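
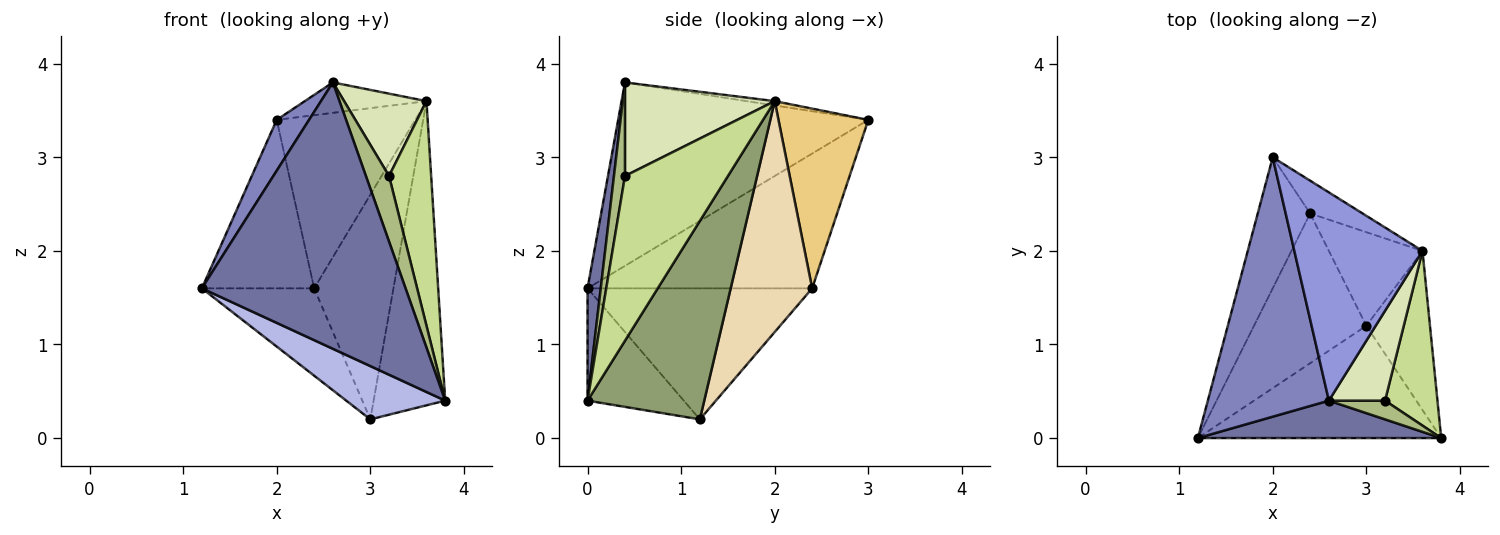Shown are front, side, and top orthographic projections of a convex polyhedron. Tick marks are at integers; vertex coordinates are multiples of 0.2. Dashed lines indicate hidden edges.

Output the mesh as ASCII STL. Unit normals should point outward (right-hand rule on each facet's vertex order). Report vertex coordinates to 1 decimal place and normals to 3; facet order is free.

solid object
 facet normal 0.064 -0.988 0.139
  outer loop
   vertex 2.6 0.4 3.8
   vertex 1.2 0.0 1.6
   vertex 3.8 0.0 0.4
  endloop
 endfacet
 facet normal -0.830 -0.107 0.548
  outer loop
   vertex 2.6 0.4 3.8
   vertex 2.0 3.0 3.4
   vertex 1.2 0.0 1.6
  endloop
 endfacet
 facet normal -0.033 0.144 0.989
  outer loop
   vertex 3.6 2.0 3.6
   vertex 2.0 3.0 3.4
   vertex 2.6 0.4 3.8
  endloop
 endfacet
 facet normal -0.385 -0.396 -0.834
  outer loop
   vertex 3.0 1.2 0.2
   vertex 3.8 0.0 0.4
   vertex 1.2 0.0 1.6
  endloop
 endfacet
 facet normal 0.822 0.504 -0.264
  outer loop
   vertex 3.0 1.2 0.2
   vertex 3.6 2.0 3.6
   vertex 3.8 0.0 0.4
  endloop
 endfacet
 facet normal 0.416 -0.874 0.250
  outer loop
   vertex 3.2 0.4 2.8
   vertex 2.6 0.4 3.8
   vertex 3.8 0.0 0.4
  endloop
 endfacet
 facet normal 0.888 -0.363 0.282
  outer loop
   vertex 3.2 0.4 2.8
   vertex 3.8 0.0 0.4
   vertex 3.6 2.0 3.6
  endloop
 endfacet
 facet normal 0.776 -0.427 0.465
  outer loop
   vertex 3.2 0.4 2.8
   vertex 3.6 2.0 3.6
   vertex 2.6 0.4 3.8
  endloop
 endfacet
 facet normal -0.845 0.422 -0.329
  outer loop
   vertex 2.4 2.4 1.6
   vertex 1.2 0.0 1.6
   vertex 2.0 3.0 3.4
  endloop
 endfacet
 facet normal -0.710 0.355 -0.608
  outer loop
   vertex 2.4 2.4 1.6
   vertex 3.0 1.2 0.2
   vertex 1.2 0.0 1.6
  endloop
 endfacet
 facet normal 0.537 0.829 -0.157
  outer loop
   vertex 2.4 2.4 1.6
   vertex 2.0 3.0 3.4
   vertex 3.6 2.0 3.6
  endloop
 endfacet
 facet normal 0.688 0.670 -0.279
  outer loop
   vertex 2.4 2.4 1.6
   vertex 3.6 2.0 3.6
   vertex 3.0 1.2 0.2
  endloop
 endfacet
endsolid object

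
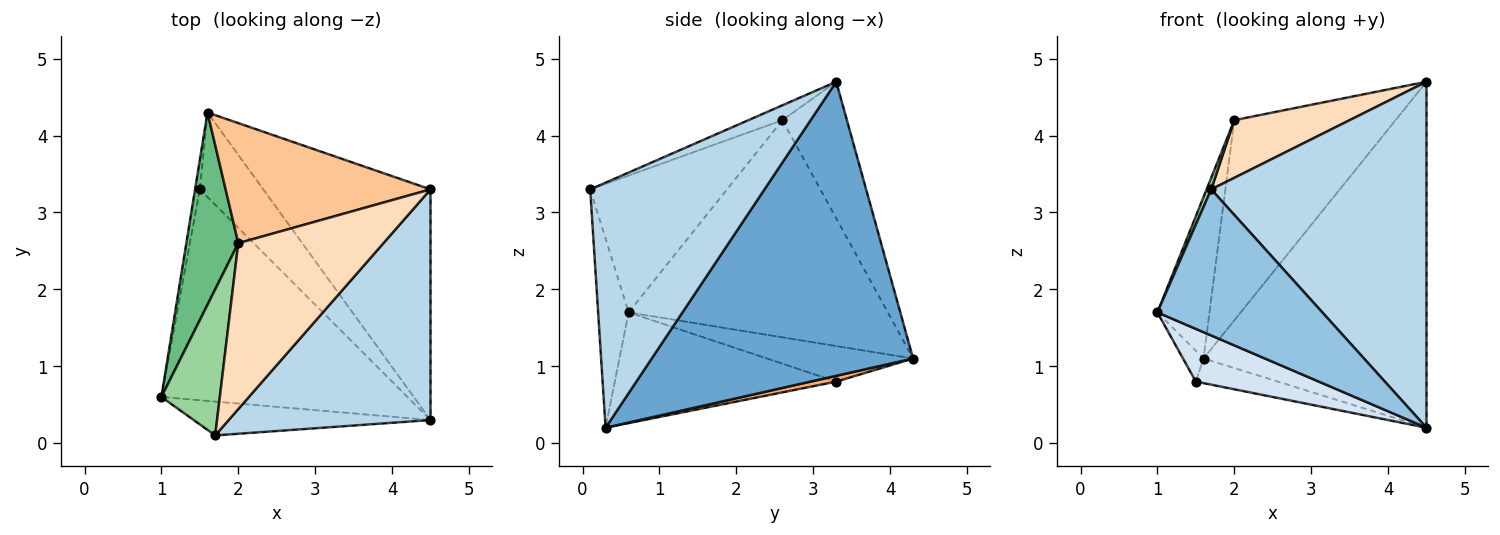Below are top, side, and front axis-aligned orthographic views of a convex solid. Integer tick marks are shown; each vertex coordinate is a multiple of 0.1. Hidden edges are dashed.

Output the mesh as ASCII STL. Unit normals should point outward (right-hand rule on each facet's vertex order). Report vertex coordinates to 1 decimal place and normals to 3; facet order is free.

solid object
 facet normal 0.698 0.596 -0.397
  outer loop
   vertex 4.5 3.3 4.7
   vertex 4.5 0.3 0.2
   vertex 1.6 4.3 1.1
  endloop
 endfacet
 facet normal -0.177 -0.959 -0.222
  outer loop
   vertex 1.7 0.1 3.3
   vertex 1.0 0.6 1.7
   vertex 4.5 0.3 0.2
  endloop
 endfacet
 facet normal 0.559 -0.690 0.460
  outer loop
   vertex 1.7 0.1 3.3
   vertex 4.5 0.3 0.2
   vertex 4.5 3.3 4.7
  endloop
 endfacet
 facet normal -0.400 -0.222 -0.889
  outer loop
   vertex 1.5 3.3 0.8
   vertex 4.5 0.3 0.2
   vertex 1.0 0.6 1.7
  endloop
 endfacet
 facet normal -0.982 0.138 -0.132
  outer loop
   vertex 1.5 3.3 0.8
   vertex 1.0 0.6 1.7
   vertex 1.6 4.3 1.1
  endloop
 endfacet
 facet normal 0.087 0.278 -0.957
  outer loop
   vertex 1.5 3.3 0.8
   vertex 1.6 4.3 1.1
   vertex 4.5 0.3 0.2
  endloop
 endfacet
 facet normal -0.324 0.811 0.487
  outer loop
   vertex 2.0 2.6 4.2
   vertex 4.5 3.3 4.7
   vertex 1.6 4.3 1.1
  endloop
 endfacet
 facet normal -0.097 -0.327 0.940
  outer loop
   vertex 2.0 2.6 4.2
   vertex 1.7 0.1 3.3
   vertex 4.5 3.3 4.7
  endloop
 endfacet
 facet normal -0.954 0.192 0.228
  outer loop
   vertex 2.0 2.6 4.2
   vertex 1.6 4.3 1.1
   vertex 1.0 0.6 1.7
  endloop
 endfacet
 facet normal -0.919 -0.031 0.392
  outer loop
   vertex 2.0 2.6 4.2
   vertex 1.0 0.6 1.7
   vertex 1.7 0.1 3.3
  endloop
 endfacet
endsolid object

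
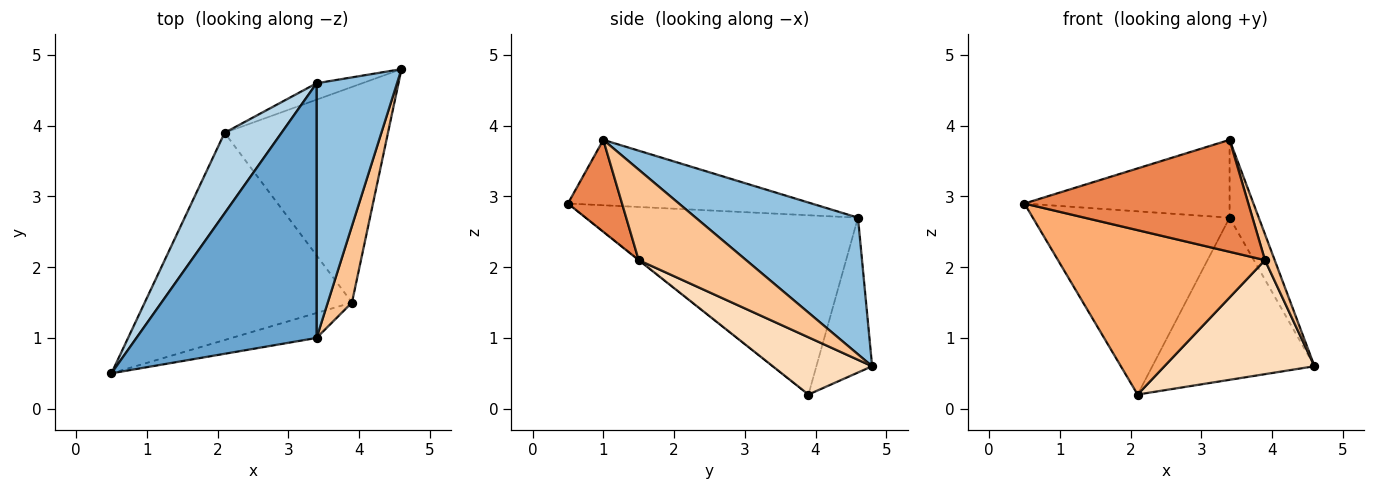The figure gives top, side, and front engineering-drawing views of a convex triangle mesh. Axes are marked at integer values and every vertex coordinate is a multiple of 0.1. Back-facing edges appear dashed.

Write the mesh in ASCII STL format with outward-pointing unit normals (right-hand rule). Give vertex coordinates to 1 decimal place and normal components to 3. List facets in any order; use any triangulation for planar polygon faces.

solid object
 facet normal -0.328 0.276 0.903
  outer loop
   vertex 3.4 4.6 2.7
   vertex 0.5 0.5 2.9
   vertex 3.4 1.0 3.8
  endloop
 endfacet
 facet normal 0.852 0.153 0.501
  outer loop
   vertex 3.4 4.6 2.7
   vertex 3.4 1.0 3.8
   vertex 4.6 4.8 0.6
  endloop
 endfacet
 facet normal -0.785 0.567 0.249
  outer loop
   vertex 3.4 4.6 2.7
   vertex 2.1 3.9 0.2
   vertex 0.5 0.5 2.9
  endloop
 endfacet
 facet normal -0.324 0.941 -0.095
  outer loop
   vertex 3.4 4.6 2.7
   vertex 4.6 4.8 0.6
   vertex 2.1 3.9 0.2
  endloop
 endfacet
 facet normal 0.230 -0.950 -0.212
  outer loop
   vertex 3.9 1.5 2.1
   vertex 3.4 1.0 3.8
   vertex 0.5 0.5 2.9
  endloop
 endfacet
 facet normal -0.002 -0.621 -0.783
  outer loop
   vertex 3.9 1.5 2.1
   vertex 0.5 0.5 2.9
   vertex 2.1 3.9 0.2
  endloop
 endfacet
 facet normal 0.962 -0.087 0.257
  outer loop
   vertex 3.9 1.5 2.1
   vertex 4.6 4.8 0.6
   vertex 3.4 1.0 3.8
  endloop
 endfacet
 facet normal 0.296 -0.447 -0.844
  outer loop
   vertex 3.9 1.5 2.1
   vertex 2.1 3.9 0.2
   vertex 4.6 4.8 0.6
  endloop
 endfacet
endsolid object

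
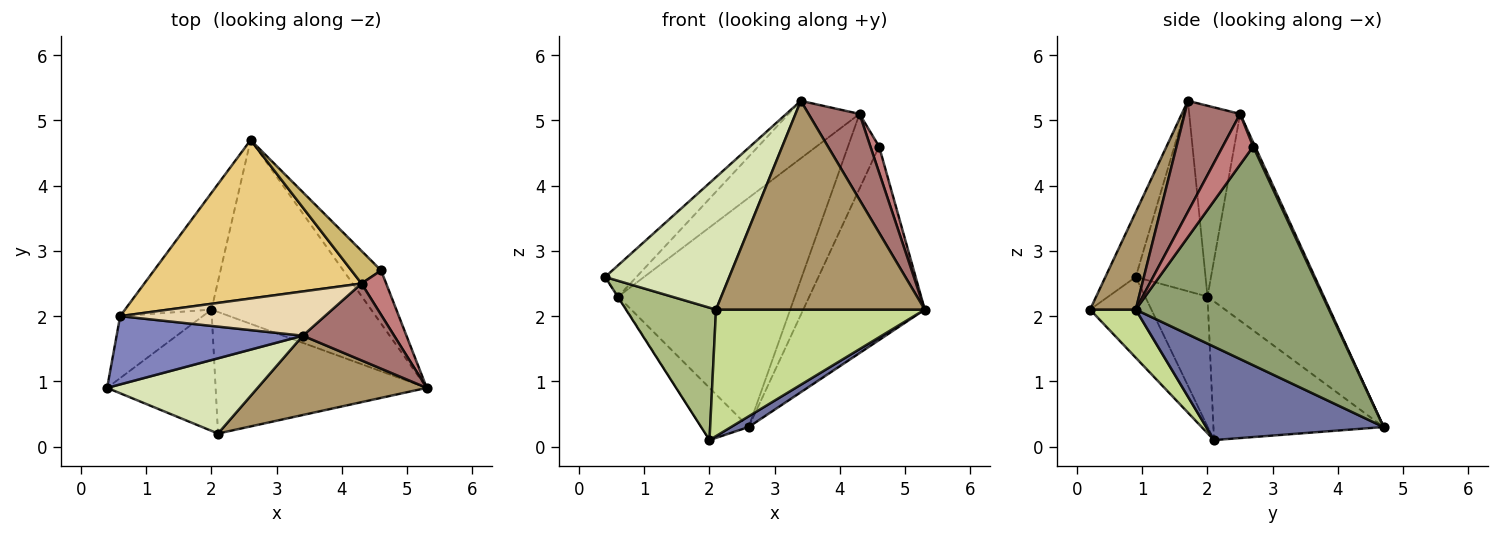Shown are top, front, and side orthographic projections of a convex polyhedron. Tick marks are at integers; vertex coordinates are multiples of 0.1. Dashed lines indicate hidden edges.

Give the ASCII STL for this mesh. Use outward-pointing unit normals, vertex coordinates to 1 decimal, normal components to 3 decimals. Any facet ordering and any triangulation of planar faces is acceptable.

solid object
 facet normal 0.504 -0.050 -0.862
  outer loop
   vertex 2.0 2.1 0.1
   vertex 2.6 4.7 0.3
   vertex 5.3 0.9 2.1
  endloop
 endfacet
 facet normal -0.681 0.305 0.666
  outer loop
   vertex 0.6 2.0 2.3
   vertex 0.4 0.9 2.6
   vertex 3.4 1.7 5.3
  endloop
 endfacet
 facet normal -0.844 0.007 -0.537
  outer loop
   vertex 0.6 2.0 2.3
   vertex 2.0 2.1 0.1
   vertex 0.4 0.9 2.6
  endloop
 endfacet
 facet normal -0.826 0.230 -0.515
  outer loop
   vertex 0.6 2.0 2.3
   vertex 2.6 4.7 0.3
   vertex 2.0 2.1 0.1
  endloop
 endfacet
 facet normal 0.838 0.527 -0.145
  outer loop
   vertex 4.6 2.7 4.6
   vertex 5.3 0.9 2.1
   vertex 2.6 4.7 0.3
  endloop
 endfacet
 facet normal -0.449 -0.659 -0.604
  outer loop
   vertex 2.1 0.2 2.1
   vertex 0.4 0.9 2.6
   vertex 2.0 2.1 0.1
  endloop
 endfacet
 facet normal 0.156 -0.712 -0.684
  outer loop
   vertex 2.1 0.2 2.1
   vertex 2.0 2.1 0.1
   vertex 5.3 0.9 2.1
  endloop
 endfacet
 facet normal -0.208 -0.850 0.483
  outer loop
   vertex 2.1 0.2 2.1
   vertex 3.4 1.7 5.3
   vertex 0.4 0.9 2.6
  endloop
 endfacet
 facet normal 0.200 -0.916 0.348
  outer loop
   vertex 2.1 0.2 2.1
   vertex 5.3 0.9 2.1
   vertex 3.4 1.7 5.3
  endloop
 endfacet
 facet normal 0.056 0.915 0.400
  outer loop
   vertex 4.3 2.5 5.1
   vertex 4.6 2.7 4.6
   vertex 2.6 4.7 0.3
  endloop
 endfacet
 facet normal -0.476 0.723 0.500
  outer loop
   vertex 4.3 2.5 5.1
   vertex 2.6 4.7 0.3
   vertex 0.6 2.0 2.3
  endloop
 endfacet
 facet normal -0.494 0.689 0.530
  outer loop
   vertex 4.3 2.5 5.1
   vertex 0.6 2.0 2.3
   vertex 3.4 1.7 5.3
  endloop
 endfacet
 facet normal 0.630 -0.579 0.518
  outer loop
   vertex 4.3 2.5 5.1
   vertex 3.4 1.7 5.3
   vertex 5.3 0.9 2.1
  endloop
 endfacet
 facet normal 0.871 -0.249 0.423
  outer loop
   vertex 4.3 2.5 5.1
   vertex 5.3 0.9 2.1
   vertex 4.6 2.7 4.6
  endloop
 endfacet
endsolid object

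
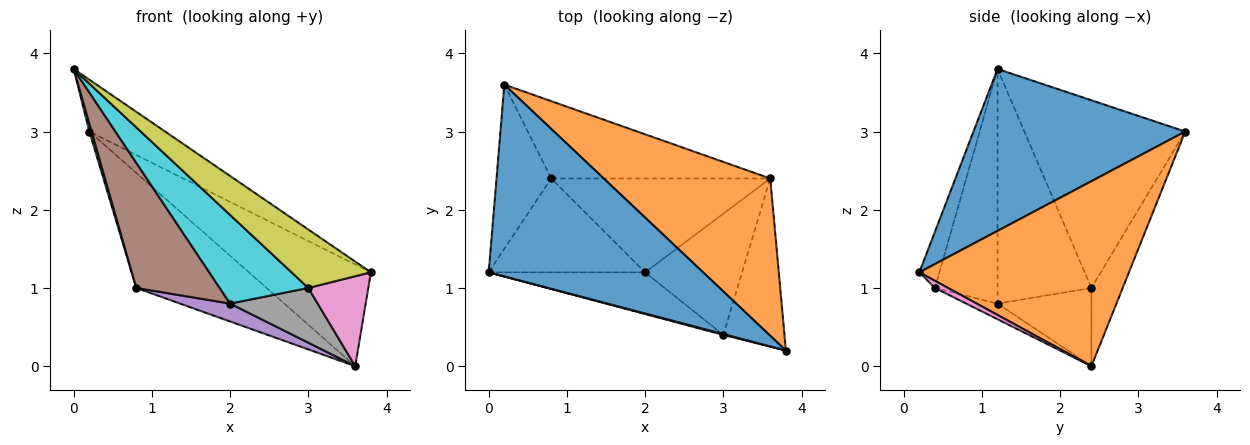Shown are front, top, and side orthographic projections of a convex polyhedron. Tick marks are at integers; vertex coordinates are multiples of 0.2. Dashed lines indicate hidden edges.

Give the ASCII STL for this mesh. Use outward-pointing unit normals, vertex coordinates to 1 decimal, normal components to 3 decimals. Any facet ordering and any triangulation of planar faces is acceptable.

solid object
 facet normal 0.589 0.211 0.780
  outer loop
   vertex 0.2 3.6 3.0
   vertex 0.0 1.2 3.8
   vertex 3.8 0.2 1.2
  endloop
 endfacet
 facet normal 0.682 0.397 0.614
  outer loop
   vertex 3.6 2.4 0.0
   vertex 0.2 3.6 3.0
   vertex 3.8 0.2 1.2
  endloop
 endfacet
 facet normal -0.960 -0.013 -0.280
  outer loop
   vertex 0.8 2.4 1.0
   vertex 0.0 1.2 3.8
   vertex 0.2 3.6 3.0
  endloop
 endfacet
 facet normal -0.195 0.814 -0.547
  outer loop
   vertex 0.8 2.4 1.0
   vertex 0.2 3.6 3.0
   vertex 3.6 2.4 0.0
  endloop
 endfacet
 facet normal -0.331 -0.177 -0.927
  outer loop
   vertex 2.0 1.2 0.8
   vertex 0.8 2.4 1.0
   vertex 3.6 2.4 0.0
  endloop
 endfacet
 facet normal -0.669 -0.595 -0.446
  outer loop
   vertex 2.0 1.2 0.8
   vertex 0.0 1.2 3.8
   vertex 0.8 2.4 1.0
  endloop
 endfacet
 facet normal 0.102 -0.469 -0.877
  outer loop
   vertex 3.0 0.4 1.0
   vertex 3.6 2.4 0.0
   vertex 3.8 0.2 1.2
  endloop
 endfacet
 facet normal -0.145 -0.407 -0.902
  outer loop
   vertex 3.0 0.4 1.0
   vertex 2.0 1.2 0.8
   vertex 3.6 2.4 0.0
  endloop
 endfacet
 facet normal -0.246 -0.969 0.014
  outer loop
   vertex 3.0 0.4 1.0
   vertex 3.8 0.2 1.2
   vertex 0.0 1.2 3.8
  endloop
 endfacet
 facet normal -0.538 -0.763 -0.359
  outer loop
   vertex 3.0 0.4 1.0
   vertex 0.0 1.2 3.8
   vertex 2.0 1.2 0.8
  endloop
 endfacet
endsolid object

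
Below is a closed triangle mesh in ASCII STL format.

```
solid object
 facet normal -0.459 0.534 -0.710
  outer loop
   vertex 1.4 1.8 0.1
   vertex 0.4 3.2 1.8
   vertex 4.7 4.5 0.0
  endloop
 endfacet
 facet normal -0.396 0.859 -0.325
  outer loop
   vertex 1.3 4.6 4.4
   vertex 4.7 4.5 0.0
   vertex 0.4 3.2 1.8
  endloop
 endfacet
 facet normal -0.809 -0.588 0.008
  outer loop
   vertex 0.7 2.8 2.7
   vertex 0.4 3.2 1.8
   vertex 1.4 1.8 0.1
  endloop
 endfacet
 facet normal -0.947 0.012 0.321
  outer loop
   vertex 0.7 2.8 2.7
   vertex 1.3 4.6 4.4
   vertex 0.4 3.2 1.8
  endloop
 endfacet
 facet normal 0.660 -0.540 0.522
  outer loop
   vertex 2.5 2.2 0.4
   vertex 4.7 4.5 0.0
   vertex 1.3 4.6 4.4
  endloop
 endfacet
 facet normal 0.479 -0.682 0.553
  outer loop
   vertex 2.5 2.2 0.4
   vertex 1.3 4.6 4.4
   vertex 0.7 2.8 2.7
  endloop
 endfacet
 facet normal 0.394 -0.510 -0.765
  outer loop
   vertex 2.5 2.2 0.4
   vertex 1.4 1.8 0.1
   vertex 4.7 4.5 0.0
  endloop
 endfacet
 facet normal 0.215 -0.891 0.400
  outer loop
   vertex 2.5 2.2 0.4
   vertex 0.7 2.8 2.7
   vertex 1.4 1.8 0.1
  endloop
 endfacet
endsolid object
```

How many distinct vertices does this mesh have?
6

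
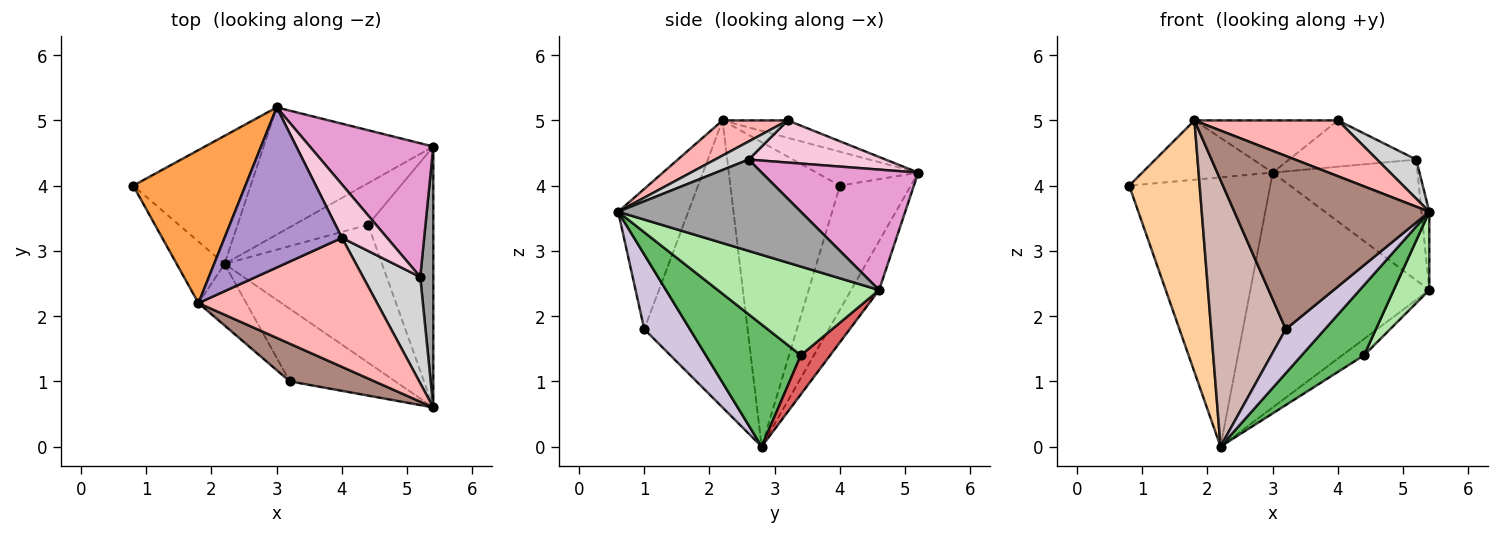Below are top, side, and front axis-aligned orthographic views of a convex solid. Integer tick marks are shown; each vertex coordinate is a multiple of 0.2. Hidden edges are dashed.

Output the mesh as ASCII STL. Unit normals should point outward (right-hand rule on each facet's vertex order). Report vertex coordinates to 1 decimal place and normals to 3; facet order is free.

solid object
 facet normal -0.413 0.822 -0.391
  outer loop
   vertex 2.2 2.8 0.0
   vertex 0.8 4.0 4.0
   vertex 3.0 5.2 4.2
  endloop
 endfacet
 facet normal -0.136 0.871 -0.472
  outer loop
   vertex 5.4 4.6 2.4
   vertex 2.2 2.8 0.0
   vertex 3.0 5.2 4.2
  endloop
 endfacet
 facet normal -0.271 0.348 0.897
  outer loop
   vertex 1.8 2.2 5.0
   vertex 3.0 5.2 4.2
   vertex 0.8 4.0 4.0
  endloop
 endfacet
 facet normal -0.834 -0.536 -0.131
  outer loop
   vertex 1.8 2.2 5.0
   vertex 0.8 4.0 4.0
   vertex 2.2 2.8 0.0
  endloop
 endfacet
 facet normal 0.568 -0.373 -0.733
  outer loop
   vertex 4.4 3.4 1.4
   vertex 5.4 0.6 3.6
   vertex 2.2 2.8 0.0
  endloop
 endfacet
 facet normal 0.793 -0.175 -0.583
  outer loop
   vertex 4.4 3.4 1.4
   vertex 5.4 4.6 2.4
   vertex 5.4 0.6 3.6
  endloop
 endfacet
 facet normal 0.442 0.327 -0.835
  outer loop
   vertex 4.4 3.4 1.4
   vertex 2.2 2.8 0.0
   vertex 5.4 4.6 2.4
  endloop
 endfacet
 facet normal 0.178 -0.391 0.903
  outer loop
   vertex 4.0 3.2 5.0
   vertex 1.8 2.2 5.0
   vertex 5.4 0.6 3.6
  endloop
 endfacet
 facet normal -0.139 0.307 0.941
  outer loop
   vertex 4.0 3.2 5.0
   vertex 3.0 5.2 4.2
   vertex 1.8 2.2 5.0
  endloop
 endfacet
 facet normal 0.518 -0.444 -0.731
  outer loop
   vertex 3.2 1.0 1.8
   vertex 2.2 2.8 0.0
   vertex 5.4 0.6 3.6
  endloop
 endfacet
 facet normal -0.332 -0.922 0.201
  outer loop
   vertex 3.2 1.0 1.8
   vertex 5.4 0.6 3.6
   vertex 1.8 2.2 5.0
  endloop
 endfacet
 facet normal -0.803 -0.580 -0.134
  outer loop
   vertex 3.2 1.0 1.8
   vertex 1.8 2.2 5.0
   vertex 2.2 2.8 0.0
  endloop
 endfacet
 facet normal 0.587 0.543 0.601
  outer loop
   vertex 5.2 2.6 4.4
   vertex 5.4 4.6 2.4
   vertex 3.0 5.2 4.2
  endloop
 endfacet
 facet normal 0.576 0.535 0.618
  outer loop
   vertex 5.2 2.6 4.4
   vertex 3.0 5.2 4.2
   vertex 4.0 3.2 5.0
  endloop
 endfacet
 facet normal 0.989 0.042 0.141
  outer loop
   vertex 5.2 2.6 4.4
   vertex 5.4 0.6 3.6
   vertex 5.4 4.6 2.4
  endloop
 endfacet
 facet normal 0.284 -0.331 0.900
  outer loop
   vertex 5.2 2.6 4.4
   vertex 4.0 3.2 5.0
   vertex 5.4 0.6 3.6
  endloop
 endfacet
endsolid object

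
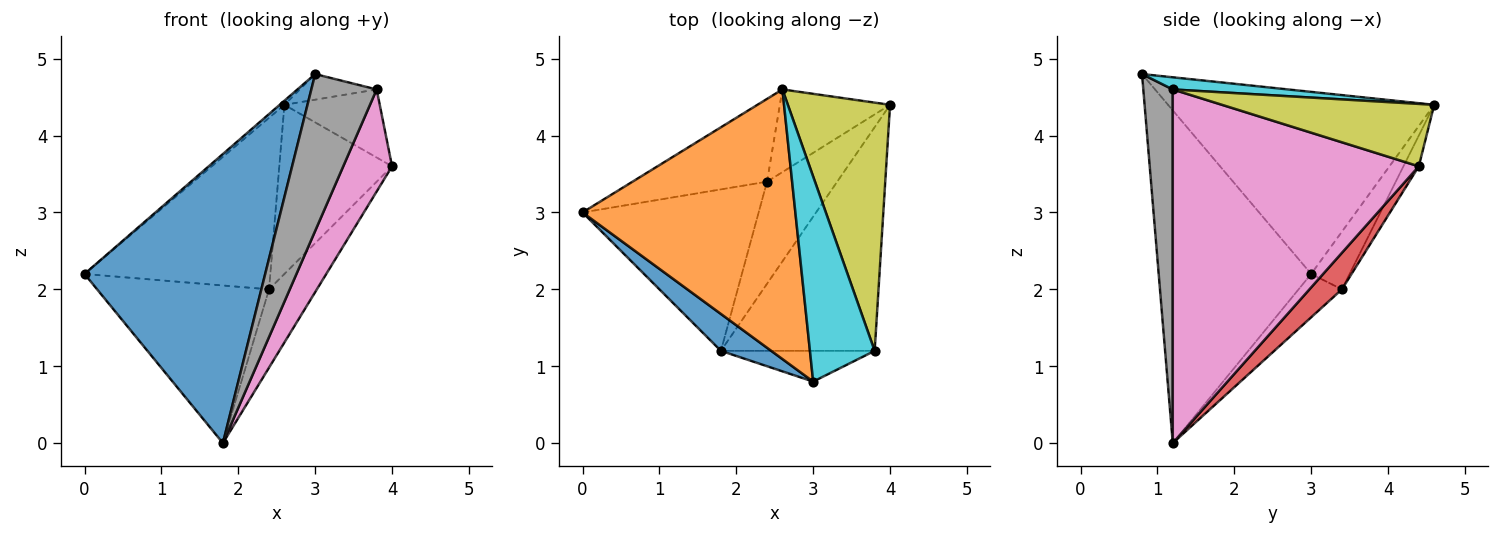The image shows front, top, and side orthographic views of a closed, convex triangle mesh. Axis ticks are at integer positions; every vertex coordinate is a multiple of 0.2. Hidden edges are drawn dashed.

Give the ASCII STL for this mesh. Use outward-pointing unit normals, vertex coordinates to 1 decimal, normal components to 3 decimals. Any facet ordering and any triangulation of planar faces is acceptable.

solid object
 facet normal -0.642 -0.761 0.097
  outer loop
   vertex 1.8 1.2 0.0
   vertex 3.0 0.8 4.8
   vertex 0.0 3.0 2.2
  endloop
 endfacet
 facet normal -0.650 0.012 0.760
  outer loop
   vertex 2.6 4.6 4.4
   vertex 0.0 3.0 2.2
   vertex 3.0 0.8 4.8
  endloop
 endfacet
 facet normal -0.173 0.688 -0.705
  outer loop
   vertex 2.4 3.4 2.0
   vertex 1.8 1.2 0.0
   vertex 0.0 3.0 2.2
  endloop
 endfacet
 facet normal 0.382 0.563 -0.733
  outer loop
   vertex 2.4 3.4 2.0
   vertex 4.0 4.4 3.6
   vertex 1.8 1.2 0.0
  endloop
 endfacet
 facet normal -0.183 0.885 -0.427
  outer loop
   vertex 2.4 3.4 2.0
   vertex 0.0 3.0 2.2
   vertex 2.6 4.6 4.4
  endloop
 endfacet
 facet normal -0.122 0.892 -0.436
  outer loop
   vertex 2.4 3.4 2.0
   vertex 2.6 4.6 4.4
   vertex 4.0 4.4 3.6
  endloop
 endfacet
 facet normal 0.902 -0.179 -0.392
  outer loop
   vertex 3.8 1.2 4.6
   vertex 1.8 1.2 0.0
   vertex 4.0 4.4 3.6
  endloop
 endfacet
 facet normal 0.405 -0.897 -0.176
  outer loop
   vertex 3.8 1.2 4.6
   vertex 3.0 0.8 4.8
   vertex 1.8 1.2 0.0
  endloop
 endfacet
 facet normal 0.507 0.228 0.831
  outer loop
   vertex 3.8 1.2 4.6
   vertex 4.0 4.4 3.6
   vertex 2.6 4.6 4.4
  endloop
 endfacet
 facet normal 0.183 0.122 0.976
  outer loop
   vertex 3.8 1.2 4.6
   vertex 2.6 4.6 4.4
   vertex 3.0 0.8 4.8
  endloop
 endfacet
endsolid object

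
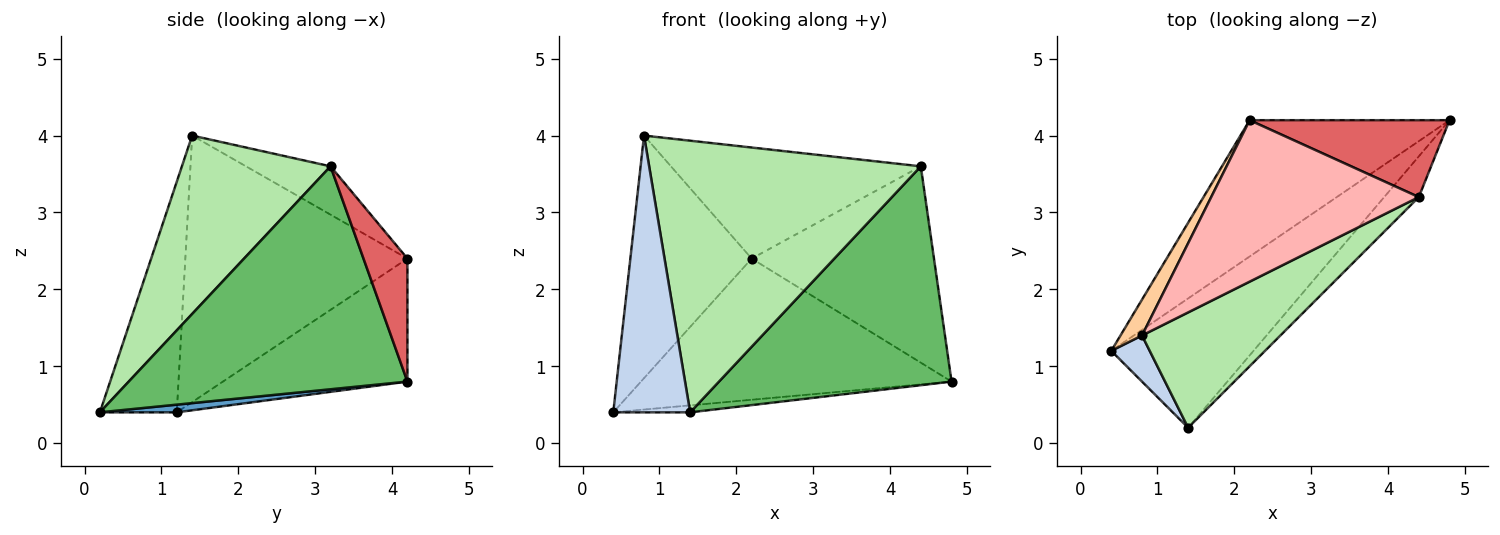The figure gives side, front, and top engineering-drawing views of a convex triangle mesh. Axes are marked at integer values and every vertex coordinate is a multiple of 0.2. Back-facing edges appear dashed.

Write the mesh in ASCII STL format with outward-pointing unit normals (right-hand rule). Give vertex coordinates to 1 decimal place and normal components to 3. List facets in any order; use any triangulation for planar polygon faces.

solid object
 facet normal 0.054 0.054 -0.997
  outer loop
   vertex 1.4 0.2 0.4
   vertex 0.4 1.2 0.4
   vertex 4.8 4.2 0.8
  endloop
 endfacet
 facet normal -0.702 -0.702 0.117
  outer loop
   vertex 0.8 1.4 4.0
   vertex 0.4 1.2 0.4
   vertex 1.4 0.2 0.4
  endloop
 endfacet
 facet normal -0.393 0.662 -0.639
  outer loop
   vertex 2.2 4.2 2.4
   vertex 4.8 4.2 0.8
   vertex 0.4 1.2 0.4
  endloop
 endfacet
 facet normal -0.875 0.478 0.071
  outer loop
   vertex 2.2 4.2 2.4
   vertex 0.4 1.2 0.4
   vertex 0.8 1.4 4.0
  endloop
 endfacet
 facet normal 0.762 -0.636 -0.118
  outer loop
   vertex 4.4 3.2 3.6
   vertex 1.4 0.2 0.4
   vertex 4.8 4.2 0.8
  endloop
 endfacet
 facet normal 0.450 -0.822 0.349
  outer loop
   vertex 4.4 3.2 3.6
   vertex 0.8 1.4 4.0
   vertex 1.4 0.2 0.4
  endloop
 endfacet
 facet normal 0.219 0.909 0.356
  outer loop
   vertex 4.4 3.2 3.6
   vertex 4.8 4.2 0.8
   vertex 2.2 4.2 2.4
  endloop
 endfacet
 facet normal -0.188 0.557 0.809
  outer loop
   vertex 4.4 3.2 3.6
   vertex 2.2 4.2 2.4
   vertex 0.8 1.4 4.0
  endloop
 endfacet
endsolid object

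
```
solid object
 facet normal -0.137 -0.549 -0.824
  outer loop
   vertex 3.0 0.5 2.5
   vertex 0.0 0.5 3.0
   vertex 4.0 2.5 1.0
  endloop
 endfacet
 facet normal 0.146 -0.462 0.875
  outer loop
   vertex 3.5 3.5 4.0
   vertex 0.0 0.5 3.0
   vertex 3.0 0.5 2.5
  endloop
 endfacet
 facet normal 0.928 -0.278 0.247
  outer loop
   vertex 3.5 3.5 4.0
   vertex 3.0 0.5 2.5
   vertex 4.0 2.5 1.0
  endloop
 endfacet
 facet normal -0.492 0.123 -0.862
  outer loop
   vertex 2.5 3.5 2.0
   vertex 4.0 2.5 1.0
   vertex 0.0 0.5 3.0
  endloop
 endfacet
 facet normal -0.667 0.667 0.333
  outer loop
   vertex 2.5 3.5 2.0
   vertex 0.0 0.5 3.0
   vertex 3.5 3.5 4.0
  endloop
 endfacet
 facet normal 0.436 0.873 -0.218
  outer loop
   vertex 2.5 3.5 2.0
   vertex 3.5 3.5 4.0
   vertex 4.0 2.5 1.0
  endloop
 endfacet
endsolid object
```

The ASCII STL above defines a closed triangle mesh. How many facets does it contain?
6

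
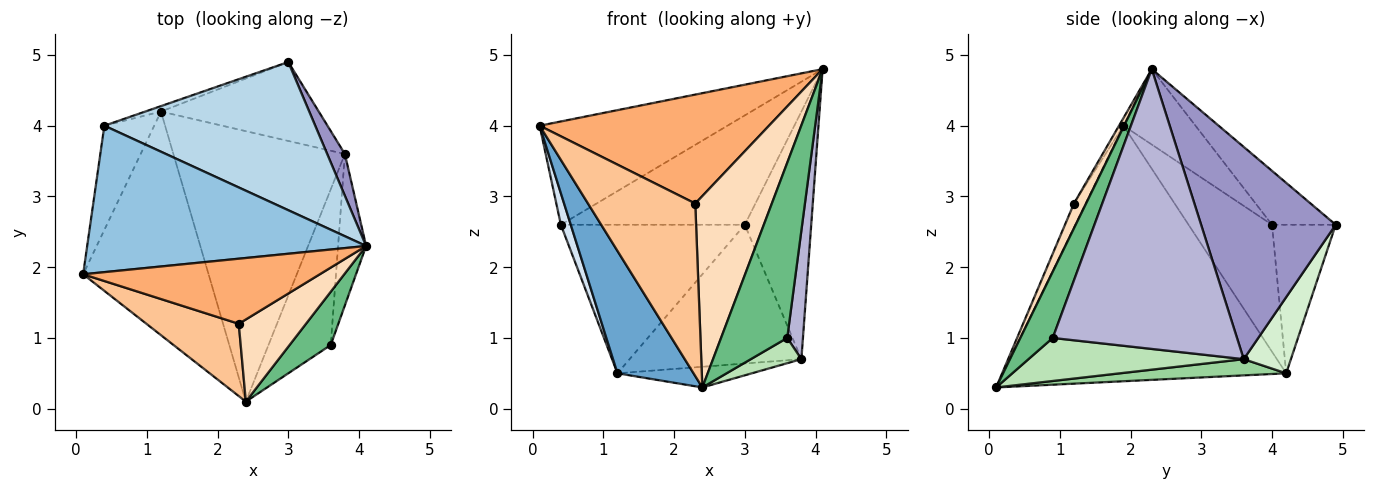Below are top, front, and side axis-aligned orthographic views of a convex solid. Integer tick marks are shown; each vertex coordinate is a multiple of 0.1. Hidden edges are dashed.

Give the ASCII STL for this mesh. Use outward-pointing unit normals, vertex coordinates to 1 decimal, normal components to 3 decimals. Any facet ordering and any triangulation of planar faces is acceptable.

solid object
 facet normal -0.873 -0.235 -0.428
  outer loop
   vertex 1.2 4.2 0.5
   vertex 2.4 0.1 0.3
   vertex 0.1 1.9 4.0
  endloop
 endfacet
 facet normal -0.216 0.563 0.798
  outer loop
   vertex 0.4 4.0 2.6
   vertex 0.1 1.9 4.0
   vertex 4.1 2.3 4.8
  endloop
 endfacet
 facet normal -0.201 0.582 0.788
  outer loop
   vertex 0.4 4.0 2.6
   vertex 4.1 2.3 4.8
   vertex 3.0 4.9 2.6
  endloop
 endfacet
 facet normal -0.925 -0.110 -0.363
  outer loop
   vertex 0.4 4.0 2.6
   vertex 1.2 4.2 0.5
   vertex 0.1 1.9 4.0
  endloop
 endfacet
 facet normal -0.327 0.944 -0.035
  outer loop
   vertex 0.4 4.0 2.6
   vertex 3.0 4.9 2.6
   vertex 1.2 4.2 0.5
  endloop
 endfacet
 facet normal -0.017 -0.858 0.513
  outer loop
   vertex 2.3 1.2 2.9
   vertex 4.1 2.3 4.8
   vertex 0.1 1.9 4.0
  endloop
 endfacet
 facet normal -0.100 -0.918 0.384
  outer loop
   vertex 2.3 1.2 2.9
   vertex 0.1 1.9 4.0
   vertex 2.4 0.1 0.3
  endloop
 endfacet
 facet normal 0.144 -0.909 0.390
  outer loop
   vertex 2.3 1.2 2.9
   vertex 2.4 0.1 0.3
   vertex 4.1 2.3 4.8
  endloop
 endfacet
 facet normal 0.424 -0.867 0.263
  outer loop
   vertex 3.6 0.9 1.0
   vertex 4.1 2.3 4.8
   vertex 2.4 0.1 0.3
  endloop
 endfacet
 facet normal 0.094 0.076 -0.993
  outer loop
   vertex 3.8 3.6 0.7
   vertex 2.4 0.1 0.3
   vertex 1.2 4.2 0.5
  endloop
 endfacet
 facet normal 0.564 -0.132 -0.815
  outer loop
   vertex 3.8 3.6 0.7
   vertex 3.6 0.9 1.0
   vertex 2.4 0.1 0.3
  endloop
 endfacet
 facet normal 0.232 0.846 -0.481
  outer loop
   vertex 3.8 3.6 0.7
   vertex 1.2 4.2 0.5
   vertex 3.0 4.9 2.6
  endloop
 endfacet
 facet normal 0.894 0.441 0.075
  outer loop
   vertex 3.8 3.6 0.7
   vertex 3.0 4.9 2.6
   vertex 4.1 2.3 4.8
  endloop
 endfacet
 facet normal 0.991 -0.084 -0.099
  outer loop
   vertex 3.8 3.6 0.7
   vertex 4.1 2.3 4.8
   vertex 3.6 0.9 1.0
  endloop
 endfacet
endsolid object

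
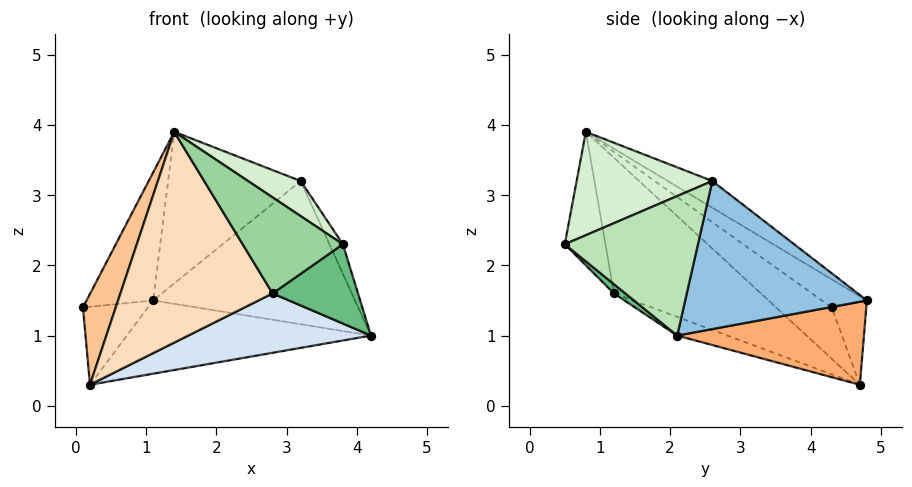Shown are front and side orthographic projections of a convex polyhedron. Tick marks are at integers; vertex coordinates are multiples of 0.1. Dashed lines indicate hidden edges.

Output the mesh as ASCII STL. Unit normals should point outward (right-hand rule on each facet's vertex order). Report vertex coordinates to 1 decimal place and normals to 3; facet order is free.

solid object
 facet normal -0.317 0.470 0.823
  outer loop
   vertex 1.1 4.8 1.5
   vertex 0.1 4.3 1.4
   vertex 1.4 0.8 3.9
  endloop
 endfacet
 facet normal 0.663 0.736 0.134
  outer loop
   vertex 3.2 2.6 3.2
   vertex 4.2 2.1 1.0
   vertex 1.1 4.8 1.5
  endloop
 endfacet
 facet normal -0.167 0.498 0.851
  outer loop
   vertex 3.2 2.6 3.2
   vertex 1.1 4.8 1.5
   vertex 1.4 0.8 3.9
  endloop
 endfacet
 facet normal -0.116 -0.420 -0.900
  outer loop
   vertex 0.2 4.7 0.3
   vertex 4.2 2.1 1.0
   vertex 2.8 1.2 1.6
  endloop
 endfacet
 facet normal -0.452 0.851 0.268
  outer loop
   vertex 0.2 4.7 0.3
   vertex 0.1 4.3 1.4
   vertex 1.1 4.8 1.5
  endloop
 endfacet
 facet normal 0.539 0.704 -0.463
  outer loop
   vertex 0.2 4.7 0.3
   vertex 1.1 4.8 1.5
   vertex 4.2 2.1 1.0
  endloop
 endfacet
 facet normal -0.833 -0.491 -0.254
  outer loop
   vertex 0.2 4.7 0.3
   vertex 1.4 0.8 3.9
   vertex 0.1 4.3 1.4
  endloop
 endfacet
 facet normal -0.609 -0.631 -0.480
  outer loop
   vertex 0.2 4.7 0.3
   vertex 2.8 1.2 1.6
   vertex 1.4 0.8 3.9
  endloop
 endfacet
 facet normal 0.085 -0.641 -0.763
  outer loop
   vertex 3.8 0.5 2.3
   vertex 2.8 1.2 1.6
   vertex 4.2 2.1 1.0
  endloop
 endfacet
 facet normal -0.350 -0.863 -0.363
  outer loop
   vertex 3.8 0.5 2.3
   vertex 1.4 0.8 3.9
   vertex 2.8 1.2 1.6
  endloop
 endfacet
 facet normal 0.914 0.092 0.395
  outer loop
   vertex 3.8 0.5 2.3
   vertex 4.2 2.1 1.0
   vertex 3.2 2.6 3.2
  endloop
 endfacet
 facet normal 0.525 -0.204 0.826
  outer loop
   vertex 3.8 0.5 2.3
   vertex 3.2 2.6 3.2
   vertex 1.4 0.8 3.9
  endloop
 endfacet
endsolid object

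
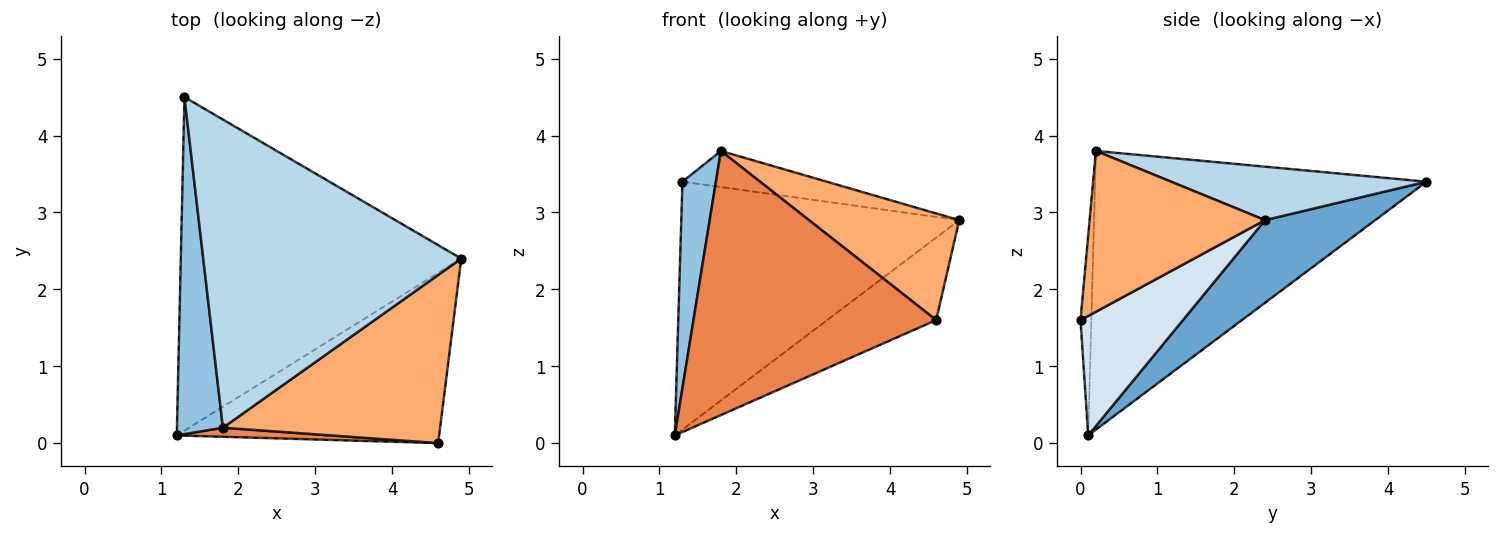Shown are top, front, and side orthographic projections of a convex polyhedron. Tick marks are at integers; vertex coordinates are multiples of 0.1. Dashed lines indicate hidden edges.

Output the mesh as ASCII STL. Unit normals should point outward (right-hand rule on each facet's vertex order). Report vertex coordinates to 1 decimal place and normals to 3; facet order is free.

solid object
 facet normal 0.230 0.581 -0.781
  outer loop
   vertex 1.3 4.5 3.4
   vertex 4.9 2.4 2.9
   vertex 1.2 0.1 0.1
  endloop
 endfacet
 facet normal -0.982 -0.099 0.162
  outer loop
   vertex 1.8 0.2 3.8
   vertex 1.3 4.5 3.4
   vertex 1.2 0.1 0.1
  endloop
 endfacet
 facet normal 0.202 0.114 0.973
  outer loop
   vertex 1.8 0.2 3.8
   vertex 4.9 2.4 2.9
   vertex 1.3 4.5 3.4
  endloop
 endfacet
 facet normal 0.379 0.404 -0.833
  outer loop
   vertex 4.6 0.0 1.6
   vertex 1.2 0.1 0.1
   vertex 4.9 2.4 2.9
  endloop
 endfacet
 facet normal -0.044 -0.998 0.034
  outer loop
   vertex 4.6 0.0 1.6
   vertex 1.8 0.2 3.8
   vertex 1.2 0.1 0.1
  endloop
 endfacet
 facet normal 0.530 -0.454 0.716
  outer loop
   vertex 4.6 0.0 1.6
   vertex 4.9 2.4 2.9
   vertex 1.8 0.2 3.8
  endloop
 endfacet
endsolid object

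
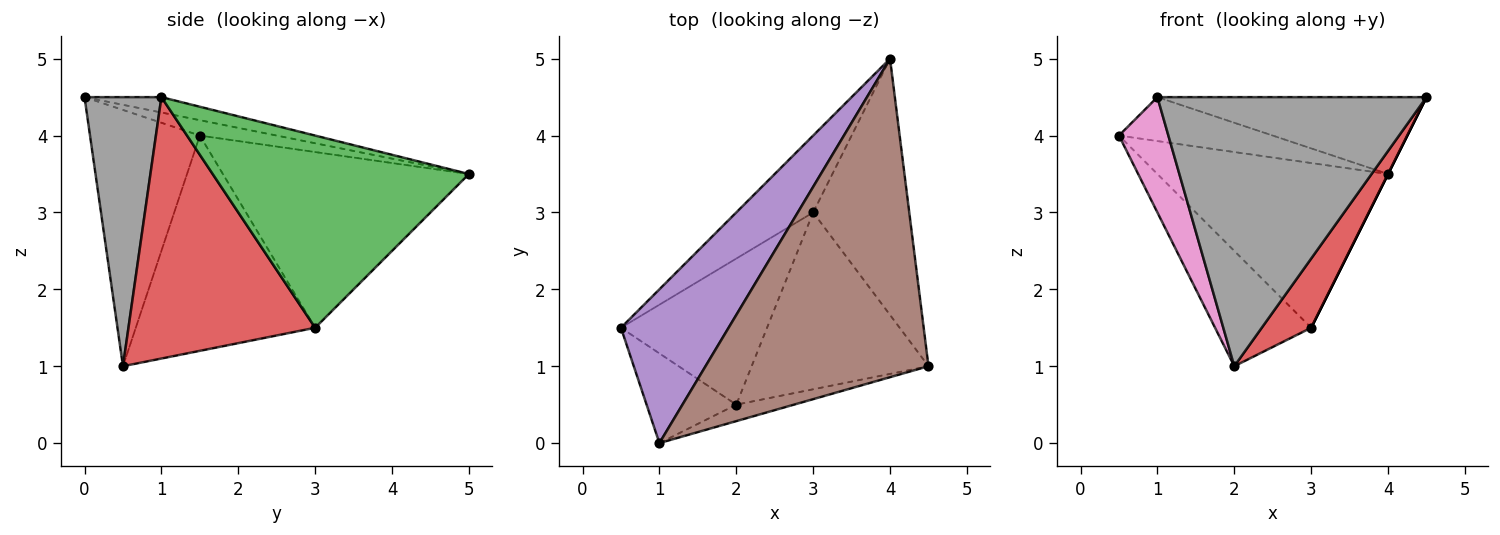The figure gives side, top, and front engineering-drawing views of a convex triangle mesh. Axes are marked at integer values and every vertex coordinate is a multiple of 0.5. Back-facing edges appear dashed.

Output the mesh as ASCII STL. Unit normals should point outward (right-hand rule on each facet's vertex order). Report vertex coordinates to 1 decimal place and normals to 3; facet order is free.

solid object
 facet normal -0.695 0.652 -0.304
  outer loop
   vertex 3.0 3.0 1.5
   vertex 0.5 1.5 4.0
   vertex 4.0 5.0 3.5
  endloop
 endfacet
 facet normal -0.756 0.405 -0.513
  outer loop
   vertex 3.0 3.0 1.5
   vertex 2.0 0.5 1.0
   vertex 0.5 1.5 4.0
  endloop
 endfacet
 facet normal 0.894 0.000 -0.447
  outer loop
   vertex 3.0 3.0 1.5
   vertex 4.0 5.0 3.5
   vertex 4.5 1.0 4.5
  endloop
 endfacet
 facet normal 0.809 -0.214 -0.547
  outer loop
   vertex 3.0 3.0 1.5
   vertex 4.5 1.0 4.5
   vertex 2.0 0.5 1.0
  endloop
 endfacet
 facet normal -0.136 0.272 0.953
  outer loop
   vertex 1.0 0.0 4.5
   vertex 4.0 5.0 3.5
   vertex 0.5 1.5 4.0
  endloop
 endfacet
 facet normal -0.067 0.234 0.970
  outer loop
   vertex 1.0 0.0 4.5
   vertex 4.5 1.0 4.5
   vertex 4.0 5.0 3.5
  endloop
 endfacet
 facet normal -0.869 -0.391 -0.304
  outer loop
   vertex 1.0 0.0 4.5
   vertex 0.5 1.5 4.0
   vertex 2.0 0.5 1.0
  endloop
 endfacet
 facet normal 0.274 -0.960 -0.059
  outer loop
   vertex 1.0 0.0 4.5
   vertex 2.0 0.5 1.0
   vertex 4.5 1.0 4.5
  endloop
 endfacet
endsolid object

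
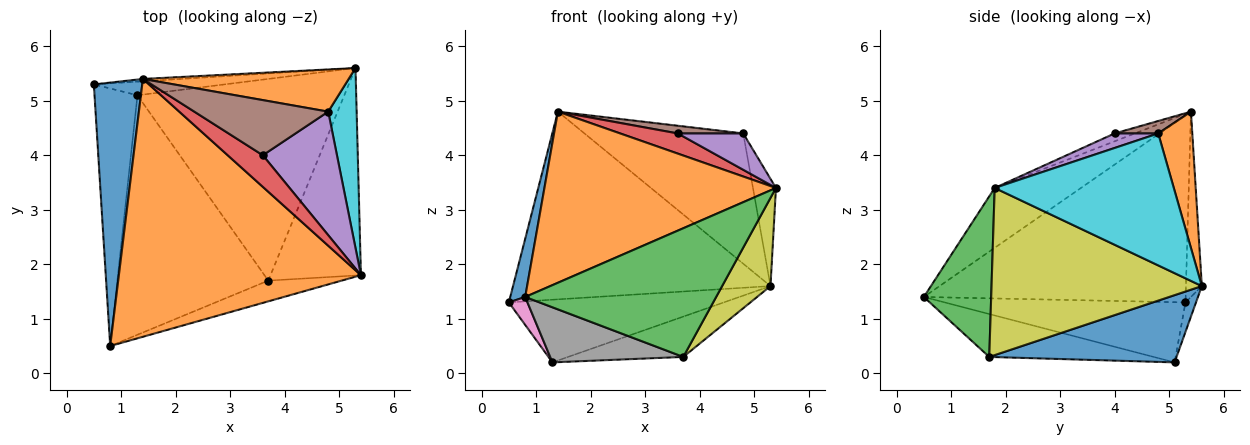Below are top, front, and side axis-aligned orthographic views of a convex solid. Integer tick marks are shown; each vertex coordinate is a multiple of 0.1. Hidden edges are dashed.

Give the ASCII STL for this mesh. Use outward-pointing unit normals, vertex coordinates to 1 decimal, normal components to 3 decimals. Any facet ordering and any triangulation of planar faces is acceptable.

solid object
 facet normal -0.967 -0.055 0.250
  outer loop
   vertex 1.4 5.4 4.8
   vertex 0.5 5.3 1.3
   vertex 0.8 0.5 1.4
  endloop
 endfacet
 facet normal -0.202 -0.542 0.816
  outer loop
   vertex 1.4 5.4 4.8
   vertex 0.8 0.5 1.4
   vertex 5.4 1.8 3.4
  endloop
 endfacet
 facet normal 0.329 -0.932 -0.150
  outer loop
   vertex 3.7 1.7 0.3
   vertex 5.4 1.8 3.4
   vertex 0.8 0.5 1.4
  endloop
 endfacet
 facet normal -0.186 -0.528 0.828
  outer loop
   vertex 3.6 4.0 4.4
   vertex 1.4 5.4 4.8
   vertex 5.4 1.8 3.4
  endloop
 endfacet
 facet normal 0.185 -0.277 0.943
  outer loop
   vertex 3.6 4.0 4.4
   vertex 5.4 1.8 3.4
   vertex 4.8 4.8 4.4
  endloop
 endfacet
 facet normal 0.092 -0.138 0.986
  outer loop
   vertex 3.6 4.0 4.4
   vertex 4.8 4.8 4.4
   vertex 1.4 5.4 4.8
  endloop
 endfacet
 facet normal -0.813 -0.063 -0.580
  outer loop
   vertex 1.3 5.1 0.2
   vertex 0.8 0.5 1.4
   vertex 0.5 5.3 1.3
  endloop
 endfacet
 facet normal -0.267 -0.216 -0.939
  outer loop
   vertex 1.3 5.1 0.2
   vertex 3.7 1.7 0.3
   vertex 0.8 0.5 1.4
  endloop
 endfacet
 facet normal 0.862 -0.198 -0.466
  outer loop
   vertex 5.3 5.6 1.6
   vertex 5.4 1.8 3.4
   vertex 3.7 1.7 0.3
  endloop
 endfacet
 facet normal 0.970 0.124 0.209
  outer loop
   vertex 5.3 5.6 1.6
   vertex 4.8 4.8 4.4
   vertex 5.4 1.8 3.4
  endloop
 endfacet
 facet normal 0.304 0.187 -0.934
  outer loop
   vertex 5.3 5.6 1.6
   vertex 3.7 1.7 0.3
   vertex 1.3 5.1 0.2
  endloop
 endfacet
 facet normal 0.200 0.932 0.302
  outer loop
   vertex 5.3 5.6 1.6
   vertex 1.4 5.4 4.8
   vertex 4.8 4.8 4.4
  endloop
 endfacet
 facet normal -0.062 0.998 -0.013
  outer loop
   vertex 5.3 5.6 1.6
   vertex 0.5 5.3 1.3
   vertex 1.4 5.4 4.8
  endloop
 endfacet
 facet normal -0.048 0.976 -0.212
  outer loop
   vertex 5.3 5.6 1.6
   vertex 1.3 5.1 0.2
   vertex 0.5 5.3 1.3
  endloop
 endfacet
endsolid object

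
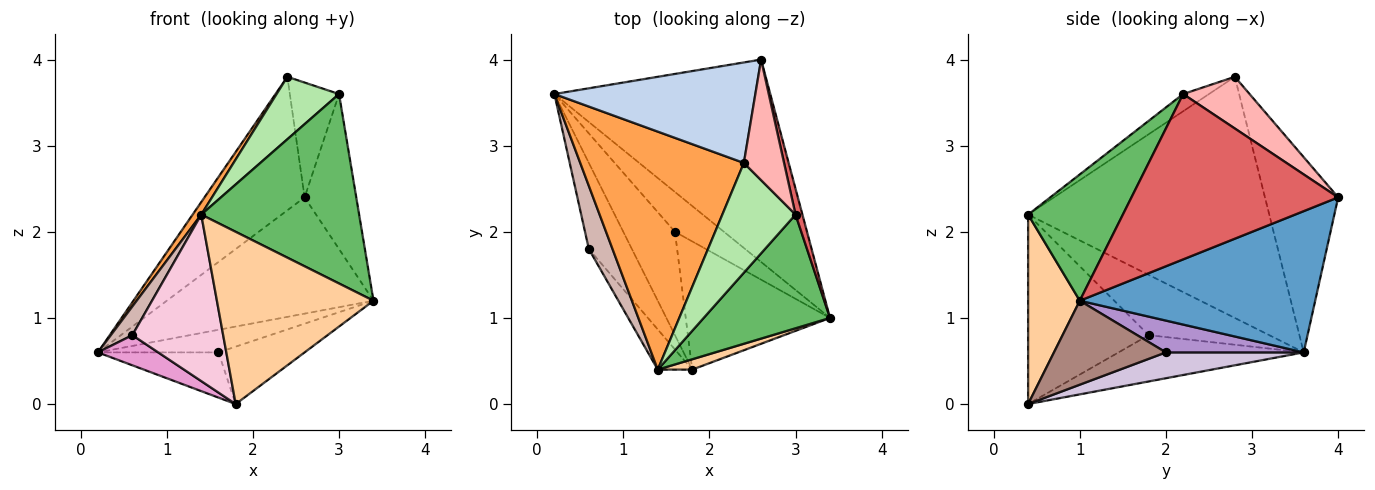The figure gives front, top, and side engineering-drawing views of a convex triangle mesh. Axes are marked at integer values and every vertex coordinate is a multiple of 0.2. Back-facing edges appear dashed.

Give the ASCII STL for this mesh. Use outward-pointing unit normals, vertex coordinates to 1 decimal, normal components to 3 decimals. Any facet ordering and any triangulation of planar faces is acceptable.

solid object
 facet normal 0.493 0.433 -0.754
  outer loop
   vertex 2.6 4.0 2.4
   vertex 3.4 1.0 1.2
   vertex 0.2 3.6 0.6
  endloop
 endfacet
 facet normal -0.504 0.690 0.519
  outer loop
   vertex 2.4 2.8 3.8
   vertex 2.6 4.0 2.4
   vertex 0.2 3.6 0.6
  endloop
 endfacet
 facet normal -0.827 -0.030 0.561
  outer loop
   vertex 1.4 0.4 2.2
   vertex 2.4 2.8 3.8
   vertex 0.2 3.6 0.6
  endloop
 endfacet
 facet normal 0.313 -0.948 0.057
  outer loop
   vertex 1.8 0.4 0.0
   vertex 3.4 1.0 1.2
   vertex 1.4 0.4 2.2
  endloop
 endfacet
 facet normal 0.457 -0.762 0.457
  outer loop
   vertex 3.0 2.2 3.6
   vertex 1.4 0.4 2.2
   vertex 3.4 1.0 1.2
  endloop
 endfacet
 facet normal -0.200 -0.484 0.852
  outer loop
   vertex 3.0 2.2 3.6
   vertex 2.4 2.8 3.8
   vertex 1.4 0.4 2.2
  endloop
 endfacet
 facet normal 0.969 0.242 0.040
  outer loop
   vertex 3.0 2.2 3.6
   vertex 3.4 1.0 1.2
   vertex 2.6 4.0 2.4
  endloop
 endfacet
 facet normal 0.681 0.505 0.530
  outer loop
   vertex 3.0 2.2 3.6
   vertex 2.6 4.0 2.4
   vertex 2.4 2.8 3.8
  endloop
 endfacet
 facet normal 0.491 0.430 -0.757
  outer loop
   vertex 1.6 2.0 0.6
   vertex 0.2 3.6 0.6
   vertex 3.4 1.0 1.2
  endloop
 endfacet
 facet normal 0.416 0.364 -0.833
  outer loop
   vertex 1.6 2.0 0.6
   vertex 1.8 0.4 0.0
   vertex 0.2 3.6 0.6
  endloop
 endfacet
 facet normal 0.469 0.361 -0.806
  outer loop
   vertex 1.6 2.0 0.6
   vertex 3.4 1.0 1.2
   vertex 1.8 0.4 0.0
  endloop
 endfacet
 facet normal -0.918 -0.164 0.361
  outer loop
   vertex 0.6 1.8 0.8
   vertex 1.4 0.4 2.2
   vertex 0.2 3.6 0.6
  endloop
 endfacet
 facet normal -0.712 -0.232 -0.663
  outer loop
   vertex 0.6 1.8 0.8
   vertex 0.2 3.6 0.6
   vertex 1.8 0.4 0.0
  endloop
 endfacet
 facet normal -0.790 -0.595 -0.144
  outer loop
   vertex 0.6 1.8 0.8
   vertex 1.8 0.4 0.0
   vertex 1.4 0.4 2.2
  endloop
 endfacet
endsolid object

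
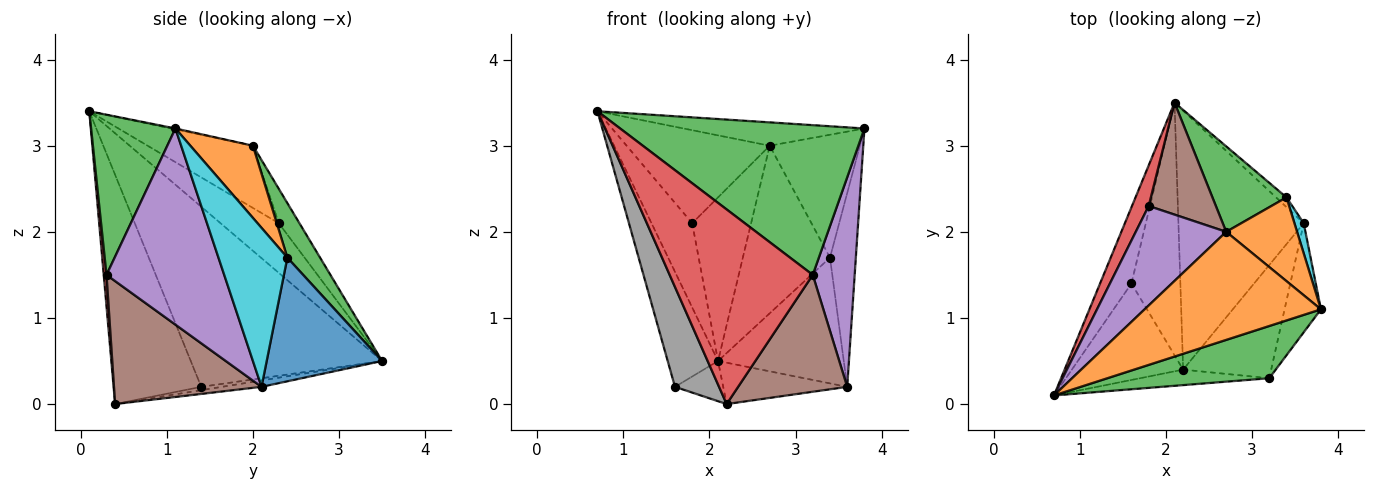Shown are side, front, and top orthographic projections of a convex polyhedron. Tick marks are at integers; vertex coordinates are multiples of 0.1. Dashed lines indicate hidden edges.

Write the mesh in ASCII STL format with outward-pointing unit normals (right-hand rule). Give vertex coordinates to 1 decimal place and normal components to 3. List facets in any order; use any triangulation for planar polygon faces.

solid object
 facet normal -0.050 0.157 -0.986
  outer loop
   vertex 3.6 2.1 0.2
   vertex 2.2 0.4 0.0
   vertex 2.1 3.5 0.5
  endloop
 endfacet
 facet normal -0.005 0.211 0.977
  outer loop
   vertex 2.7 2.0 3.0
   vertex 0.7 0.1 3.4
   vertex 3.8 1.1 3.2
  endloop
 endfacet
 facet normal 0.310 -0.898 0.313
  outer loop
   vertex 3.2 0.3 1.5
   vertex 3.8 1.1 3.2
   vertex 0.7 0.1 3.4
  endloop
 endfacet
 facet normal 0.019 -0.997 -0.079
  outer loop
   vertex 3.2 0.3 1.5
   vertex 0.7 0.1 3.4
   vertex 2.2 0.4 0.0
  endloop
 endfacet
 facet normal 0.928 -0.330 -0.172
  outer loop
   vertex 3.2 0.3 1.5
   vertex 3.6 2.1 0.2
   vertex 3.8 1.1 3.2
  endloop
 endfacet
 facet normal 0.697 -0.515 -0.499
  outer loop
   vertex 3.2 0.3 1.5
   vertex 2.2 0.4 0.0
   vertex 3.6 2.1 0.2
  endloop
 endfacet
 facet normal -0.954 0.251 -0.166
  outer loop
   vertex 1.6 1.4 0.2
   vertex 0.7 0.1 3.4
   vertex 2.1 3.5 0.5
  endloop
 endfacet
 facet normal -0.820 -0.412 -0.398
  outer loop
   vertex 1.6 1.4 0.2
   vertex 2.2 0.4 0.0
   vertex 0.7 0.1 3.4
  endloop
 endfacet
 facet normal -0.067 0.157 -0.985
  outer loop
   vertex 1.6 1.4 0.2
   vertex 2.1 3.5 0.5
   vertex 2.2 0.4 0.0
  endloop
 endfacet
 facet normal 0.935 0.351 0.055
  outer loop
   vertex 3.4 2.4 1.7
   vertex 3.8 1.1 3.2
   vertex 3.6 2.1 0.2
  endloop
 endfacet
 facet normal 0.675 0.736 -0.057
  outer loop
   vertex 3.4 2.4 1.7
   vertex 3.6 2.1 0.2
   vertex 2.1 3.5 0.5
  endloop
 endfacet
 facet normal 0.498 0.717 0.488
  outer loop
   vertex 3.4 2.4 1.7
   vertex 2.7 2.0 3.0
   vertex 3.8 1.1 3.2
  endloop
 endfacet
 facet normal 0.317 0.845 0.431
  outer loop
   vertex 3.4 2.4 1.7
   vertex 2.1 3.5 0.5
   vertex 2.7 2.0 3.0
  endloop
 endfacet
 facet normal -0.790 0.552 0.266
  outer loop
   vertex 1.8 2.3 2.1
   vertex 2.1 3.5 0.5
   vertex 0.7 0.1 3.4
  endloop
 endfacet
 facet normal -0.449 0.610 0.653
  outer loop
   vertex 1.8 2.3 2.1
   vertex 0.7 0.1 3.4
   vertex 2.7 2.0 3.0
  endloop
 endfacet
 facet normal -0.278 0.793 0.542
  outer loop
   vertex 1.8 2.3 2.1
   vertex 2.7 2.0 3.0
   vertex 2.1 3.5 0.5
  endloop
 endfacet
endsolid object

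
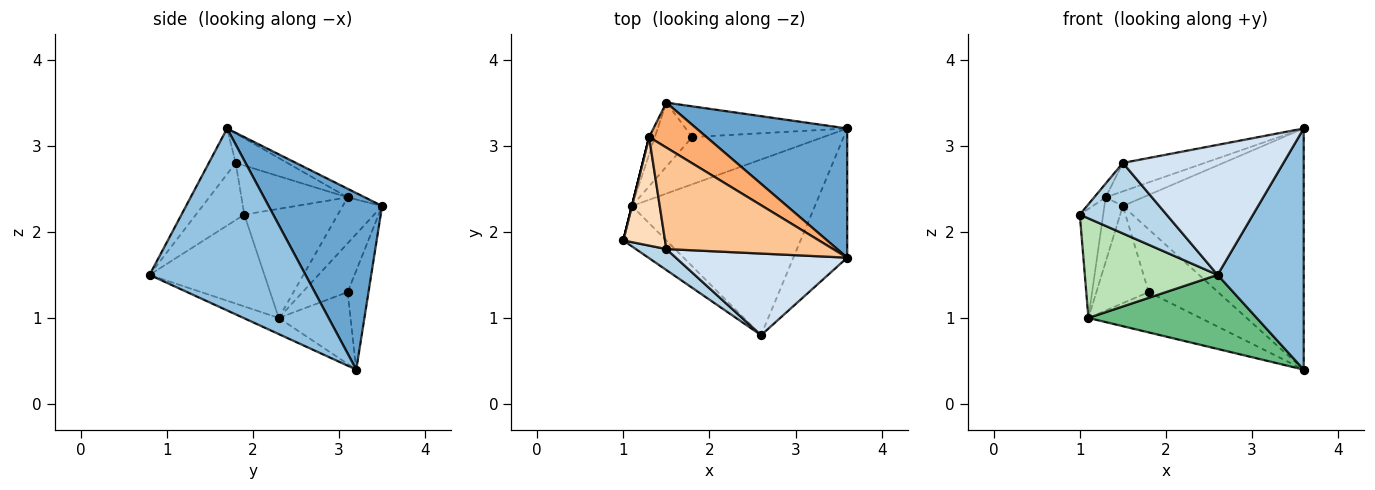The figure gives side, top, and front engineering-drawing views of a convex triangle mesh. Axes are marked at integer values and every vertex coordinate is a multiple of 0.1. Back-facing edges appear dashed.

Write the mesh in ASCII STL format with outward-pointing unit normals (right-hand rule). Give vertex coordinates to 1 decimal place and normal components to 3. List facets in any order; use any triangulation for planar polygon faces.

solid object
 facet normal 0.484 0.771 0.413
  outer loop
   vertex 3.6 3.2 0.4
   vertex 1.5 3.5 2.3
   vertex 3.6 1.7 3.2
  endloop
 endfacet
 facet normal 0.847 -0.468 -0.251
  outer loop
   vertex 2.6 0.8 1.5
   vertex 3.6 3.2 0.4
   vertex 3.6 1.7 3.2
  endloop
 endfacet
 facet normal -0.471 -0.845 0.252
  outer loop
   vertex 1.5 1.8 2.8
   vertex 1.0 1.9 2.2
   vertex 2.6 0.8 1.5
  endloop
 endfacet
 facet normal -0.140 -0.839 0.526
  outer loop
   vertex 1.5 1.8 2.8
   vertex 2.6 0.8 1.5
   vertex 3.6 1.7 3.2
  endloop
 endfacet
 facet normal -0.261 0.867 -0.425
  outer loop
   vertex 1.8 3.1 1.3
   vertex 1.5 3.5 2.3
   vertex 3.6 3.2 0.4
  endloop
 endfacet
 facet normal -0.141 0.306 0.942
  outer loop
   vertex 1.3 3.1 2.4
   vertex 3.6 1.7 3.2
   vertex 1.5 3.5 2.3
  endloop
 endfacet
 facet normal -0.168 0.266 0.949
  outer loop
   vertex 1.3 3.1 2.4
   vertex 1.5 1.8 2.8
   vertex 3.6 1.7 3.2
  endloop
 endfacet
 facet normal -0.759 0.082 0.646
  outer loop
   vertex 1.3 3.1 2.4
   vertex 1.0 1.9 2.2
   vertex 1.5 1.8 2.8
  endloop
 endfacet
 facet normal -0.081 -0.387 -0.918
  outer loop
   vertex 1.1 2.3 1.0
   vertex 3.6 3.2 0.4
   vertex 2.6 0.8 1.5
  endloop
 endfacet
 facet normal -0.384 0.600 -0.702
  outer loop
   vertex 1.1 2.3 1.0
   vertex 1.8 3.1 1.3
   vertex 3.6 3.2 0.4
  endloop
 endfacet
 facet normal -0.625 -0.723 -0.293
  outer loop
   vertex 1.1 2.3 1.0
   vertex 2.6 0.8 1.5
   vertex 1.0 1.9 2.2
  endloop
 endfacet
 facet normal -0.970 0.243 0.000
  outer loop
   vertex 1.1 2.3 1.0
   vertex 1.0 1.9 2.2
   vertex 1.3 3.1 2.4
  endloop
 endfacet
 facet normal -0.584 0.678 -0.446
  outer loop
   vertex 1.1 2.3 1.0
   vertex 1.5 3.5 2.3
   vertex 1.8 3.1 1.3
  endloop
 endfacet
 facet normal -0.900 0.422 -0.112
  outer loop
   vertex 1.1 2.3 1.0
   vertex 1.3 3.1 2.4
   vertex 1.5 3.5 2.3
  endloop
 endfacet
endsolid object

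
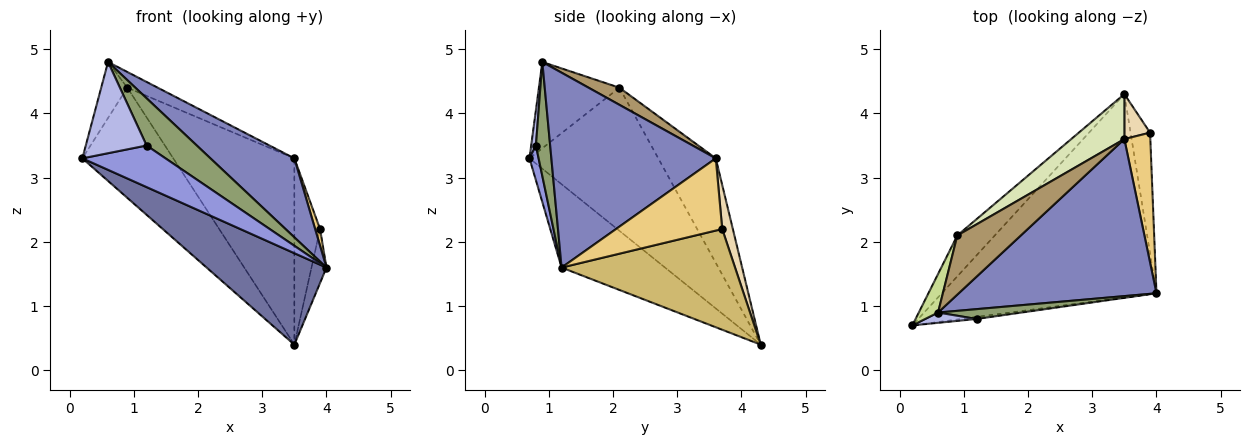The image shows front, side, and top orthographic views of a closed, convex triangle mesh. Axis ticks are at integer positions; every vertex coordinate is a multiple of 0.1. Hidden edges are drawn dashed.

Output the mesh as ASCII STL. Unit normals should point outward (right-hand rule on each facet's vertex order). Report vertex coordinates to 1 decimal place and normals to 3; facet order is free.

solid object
 facet normal -0.334 -0.387 -0.860
  outer loop
   vertex 3.5 4.3 0.4
   vertex 4.0 1.2 1.6
   vertex 0.2 0.7 3.3
  endloop
 endfacet
 facet normal 0.661 -0.337 0.671
  outer loop
   vertex 3.5 3.6 3.3
   vertex 0.6 0.9 4.8
   vertex 4.0 1.2 1.6
  endloop
 endfacet
 facet normal 0.109 -0.993 -0.048
  outer loop
   vertex 1.2 0.8 3.5
   vertex 0.2 0.7 3.3
   vertex 4.0 1.2 1.6
  endloop
 endfacet
 facet normal 0.077 -0.991 0.112
  outer loop
   vertex 1.2 0.8 3.5
   vertex 0.6 0.9 4.8
   vertex 0.2 0.7 3.3
  endloop
 endfacet
 facet normal 0.268 -0.943 0.196
  outer loop
   vertex 1.2 0.8 3.5
   vertex 4.0 1.2 1.6
   vertex 0.6 0.9 4.8
  endloop
 endfacet
 facet normal -0.799 0.564 -0.209
  outer loop
   vertex 0.9 2.1 4.4
   vertex 3.5 4.3 0.4
   vertex 0.2 0.7 3.3
  endloop
 endfacet
 facet normal -0.930 0.302 0.208
  outer loop
   vertex 0.9 2.1 4.4
   vertex 0.2 0.7 3.3
   vertex 0.6 0.9 4.8
  endloop
 endfacet
 facet normal -0.419 0.883 0.213
  outer loop
   vertex 0.9 2.1 4.4
   vertex 3.5 3.6 3.3
   vertex 3.5 4.3 0.4
  endloop
 endfacet
 facet normal 0.252 0.249 0.935
  outer loop
   vertex 0.9 2.1 4.4
   vertex 0.6 0.9 4.8
   vertex 3.5 3.6 3.3
  endloop
 endfacet
 facet normal 0.978 0.085 -0.189
  outer loop
   vertex 3.9 3.7 2.2
   vertex 4.0 1.2 1.6
   vertex 3.5 4.3 0.4
  endloop
 endfacet
 facet normal 0.940 -0.043 0.338
  outer loop
   vertex 3.9 3.7 2.2
   vertex 3.5 3.6 3.3
   vertex 4.0 1.2 1.6
  endloop
 endfacet
 facet normal 0.373 0.902 0.218
  outer loop
   vertex 3.9 3.7 2.2
   vertex 3.5 4.3 0.4
   vertex 3.5 3.6 3.3
  endloop
 endfacet
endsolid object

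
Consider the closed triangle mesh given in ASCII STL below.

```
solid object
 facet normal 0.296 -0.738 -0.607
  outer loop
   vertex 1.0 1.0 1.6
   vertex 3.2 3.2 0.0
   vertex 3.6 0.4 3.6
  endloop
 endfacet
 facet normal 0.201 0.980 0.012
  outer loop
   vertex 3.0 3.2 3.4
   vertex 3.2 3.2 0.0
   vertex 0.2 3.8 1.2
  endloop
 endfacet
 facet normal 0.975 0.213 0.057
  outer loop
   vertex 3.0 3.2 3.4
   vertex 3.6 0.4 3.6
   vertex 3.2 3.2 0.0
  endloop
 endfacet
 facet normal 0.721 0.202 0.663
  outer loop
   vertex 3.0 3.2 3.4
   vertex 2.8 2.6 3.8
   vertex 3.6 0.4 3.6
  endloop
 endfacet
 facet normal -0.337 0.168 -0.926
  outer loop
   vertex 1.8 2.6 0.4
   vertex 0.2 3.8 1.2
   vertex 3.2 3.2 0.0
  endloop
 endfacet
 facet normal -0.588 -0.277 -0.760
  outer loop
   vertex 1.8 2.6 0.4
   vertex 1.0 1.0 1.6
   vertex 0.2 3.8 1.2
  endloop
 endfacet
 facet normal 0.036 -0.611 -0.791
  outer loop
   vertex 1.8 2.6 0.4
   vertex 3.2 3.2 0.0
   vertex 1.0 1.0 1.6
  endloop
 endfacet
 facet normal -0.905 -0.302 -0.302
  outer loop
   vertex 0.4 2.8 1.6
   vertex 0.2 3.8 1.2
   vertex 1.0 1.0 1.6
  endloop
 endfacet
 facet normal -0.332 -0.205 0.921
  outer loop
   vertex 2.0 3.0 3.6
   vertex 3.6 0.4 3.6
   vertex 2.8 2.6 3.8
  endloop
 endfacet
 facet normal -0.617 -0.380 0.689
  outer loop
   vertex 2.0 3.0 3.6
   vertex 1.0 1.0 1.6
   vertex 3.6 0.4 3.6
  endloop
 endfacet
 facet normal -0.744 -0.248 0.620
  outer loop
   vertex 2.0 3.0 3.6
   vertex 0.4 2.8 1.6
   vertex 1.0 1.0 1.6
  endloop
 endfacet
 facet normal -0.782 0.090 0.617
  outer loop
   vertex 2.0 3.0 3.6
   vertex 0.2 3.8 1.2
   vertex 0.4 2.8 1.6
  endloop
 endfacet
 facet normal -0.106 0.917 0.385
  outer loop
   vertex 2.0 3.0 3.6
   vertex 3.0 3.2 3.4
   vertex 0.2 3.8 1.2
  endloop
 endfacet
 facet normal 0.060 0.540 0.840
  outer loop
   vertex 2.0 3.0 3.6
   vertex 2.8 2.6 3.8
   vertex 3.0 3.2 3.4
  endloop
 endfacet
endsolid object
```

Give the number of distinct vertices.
9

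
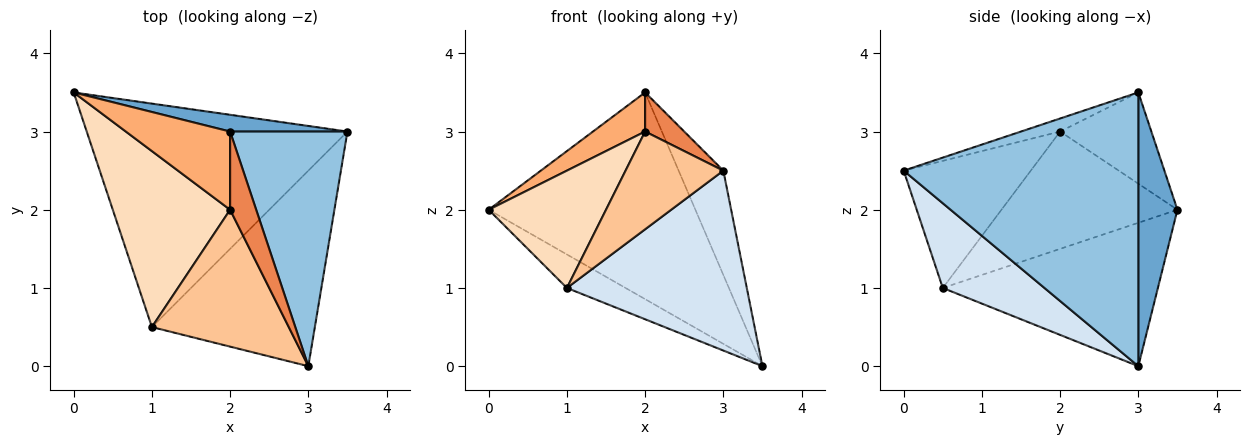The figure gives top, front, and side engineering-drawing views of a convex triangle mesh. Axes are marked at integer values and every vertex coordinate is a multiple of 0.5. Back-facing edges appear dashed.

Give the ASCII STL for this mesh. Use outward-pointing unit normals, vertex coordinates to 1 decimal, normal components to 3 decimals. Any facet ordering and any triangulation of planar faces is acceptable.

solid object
 facet normal 0.185 0.979 0.079
  outer loop
   vertex 2.0 3.0 3.5
   vertex 3.5 3.0 0.0
   vertex 0.0 3.5 2.0
  endloop
 endfacet
 facet normal 0.905 0.172 0.388
  outer loop
   vertex 2.0 3.0 3.5
   vertex 3.0 0.0 2.5
   vertex 3.5 3.0 0.0
  endloop
 endfacet
 facet normal -0.478 0.130 -0.869
  outer loop
   vertex 1.0 0.5 1.0
   vertex 0.0 3.5 2.0
   vertex 3.5 3.0 0.0
  endloop
 endfacet
 facet normal 0.357 -0.632 -0.687
  outer loop
   vertex 1.0 0.5 1.0
   vertex 3.5 3.0 0.0
   vertex 3.0 0.0 2.5
  endloop
 endfacet
 facet normal -0.408 -0.408 0.816
  outer loop
   vertex 2.0 2.0 3.0
   vertex 3.0 0.0 2.5
   vertex 2.0 3.0 3.5
  endloop
 endfacet
 facet normal -0.616 -0.352 0.704
  outer loop
   vertex 2.0 2.0 3.0
   vertex 2.0 3.0 3.5
   vertex 0.0 3.5 2.0
  endloop
 endfacet
 facet normal -0.603 -0.464 0.649
  outer loop
   vertex 2.0 2.0 3.0
   vertex 1.0 0.5 1.0
   vertex 3.0 0.0 2.5
  endloop
 endfacet
 facet normal -0.640 -0.426 0.640
  outer loop
   vertex 2.0 2.0 3.0
   vertex 0.0 3.5 2.0
   vertex 1.0 0.5 1.0
  endloop
 endfacet
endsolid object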